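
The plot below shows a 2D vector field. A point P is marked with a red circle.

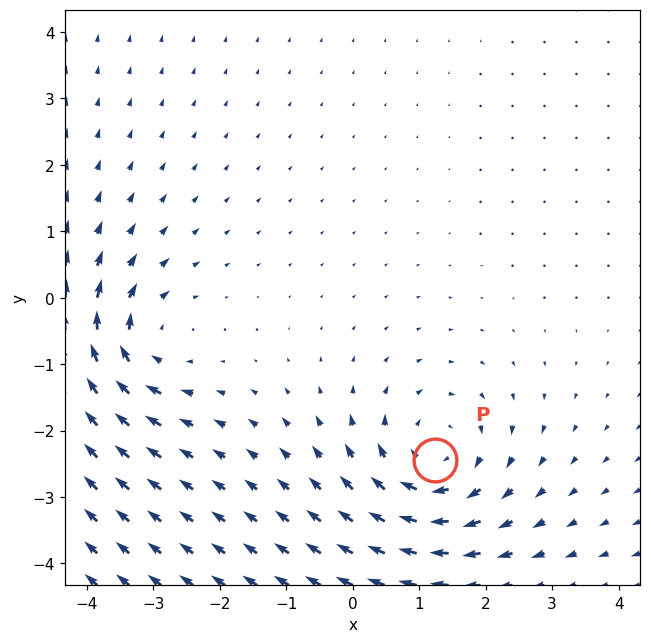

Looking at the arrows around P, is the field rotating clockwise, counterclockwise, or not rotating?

Near P at (1.2, -2.4) the arrows circulate clockwise. The curl (z-component) there is about -4; negative curl means clockwise rotation.

clockwise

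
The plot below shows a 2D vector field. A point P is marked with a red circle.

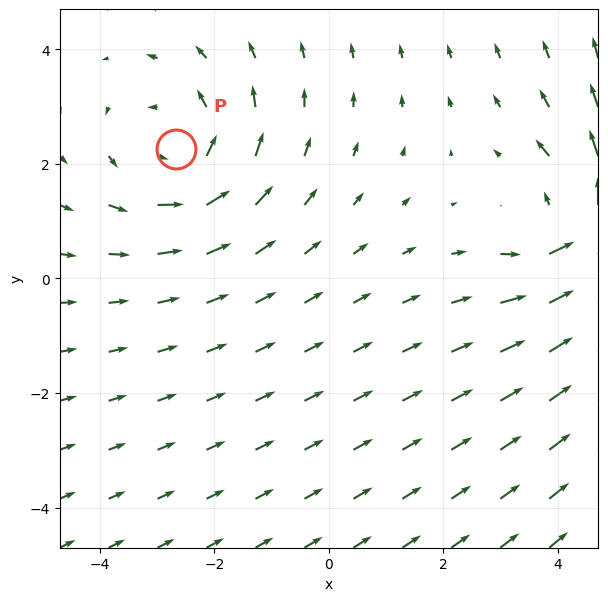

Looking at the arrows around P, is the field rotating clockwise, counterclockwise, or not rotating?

counterclockwise

Near P at (-2.7, 2.3) the arrows circulate counterclockwise. The curl (z-component) there is about +3; positive curl means counterclockwise rotation.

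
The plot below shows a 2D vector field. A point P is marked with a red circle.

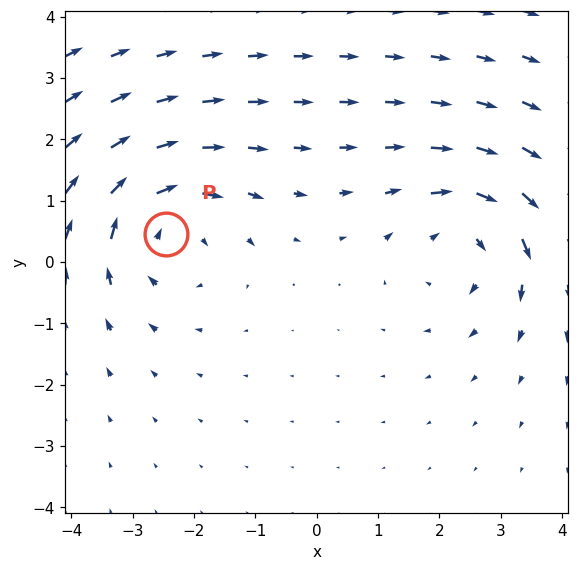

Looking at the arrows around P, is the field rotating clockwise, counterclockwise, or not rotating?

Near P at (-2.5, 0.5) the arrows circulate clockwise. The curl (z-component) there is about -3; negative curl means clockwise rotation.

clockwise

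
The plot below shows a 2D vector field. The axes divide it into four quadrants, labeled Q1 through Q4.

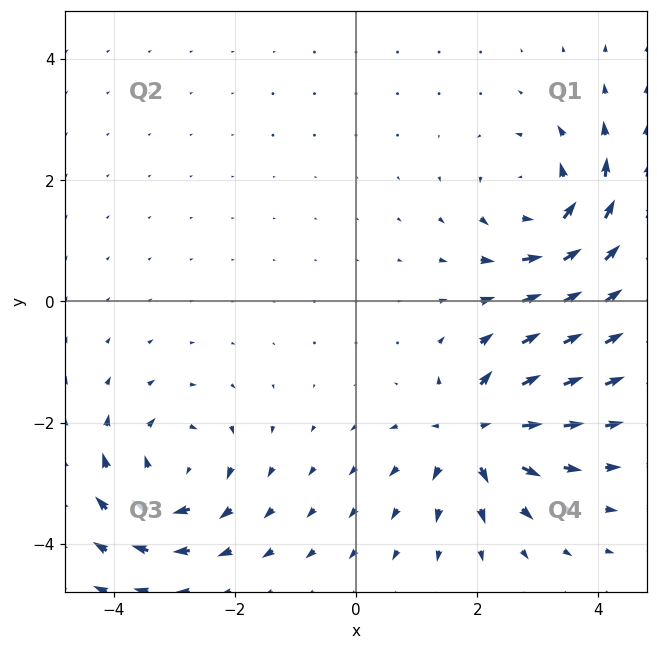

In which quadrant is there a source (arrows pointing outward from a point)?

Q4

The source sits at approximately (2.0, -2.2), which lies in quadrant Q4. The divergence there is about +6, positive as expected for a source.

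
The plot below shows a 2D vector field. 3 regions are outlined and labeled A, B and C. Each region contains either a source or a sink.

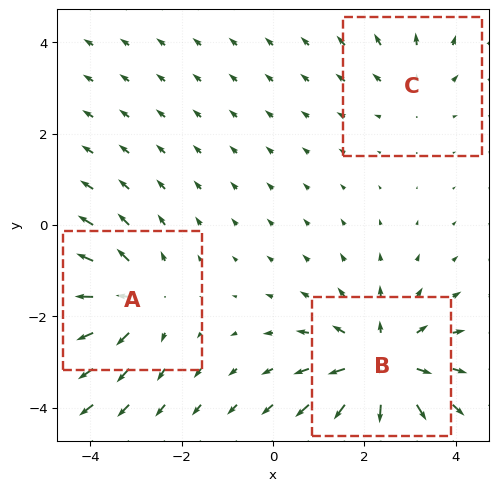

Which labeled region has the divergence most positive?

B

Divergence at each region's feature centre — A: about +3, B: about +4, C: about +2. Region B is most positive.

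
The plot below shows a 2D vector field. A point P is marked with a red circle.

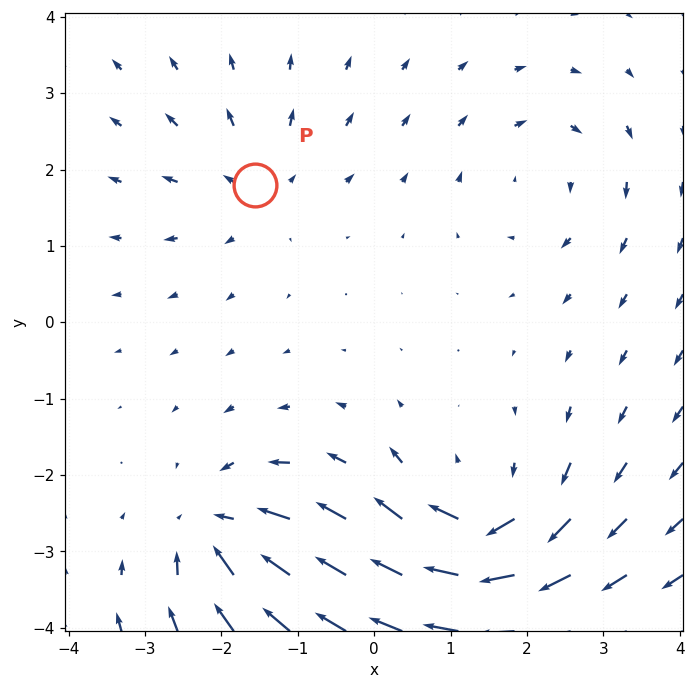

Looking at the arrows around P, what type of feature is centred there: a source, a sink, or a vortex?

At P (-1.6, 1.8) the arrows spread outward. Divergence about +3, curl ≈0 — positive divergence with near-zero curl is a source.

source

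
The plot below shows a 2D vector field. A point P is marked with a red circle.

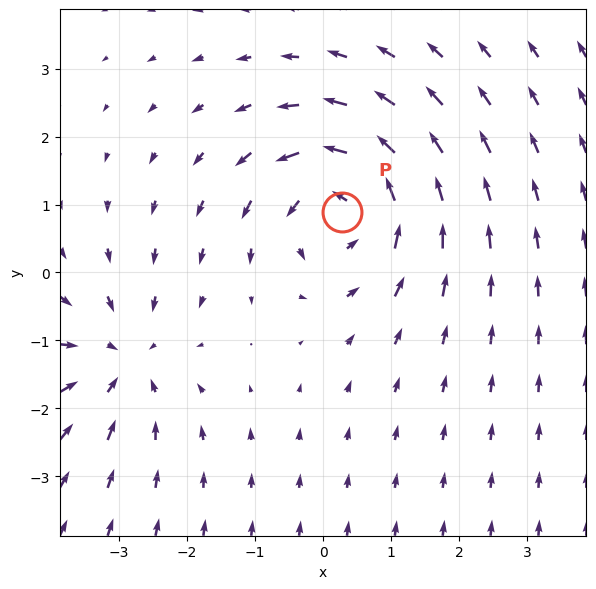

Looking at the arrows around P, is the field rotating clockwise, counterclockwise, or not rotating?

counterclockwise

Near P at (0.3, 0.9) the arrows circulate counterclockwise. The curl (z-component) there is about +6; positive curl means counterclockwise rotation.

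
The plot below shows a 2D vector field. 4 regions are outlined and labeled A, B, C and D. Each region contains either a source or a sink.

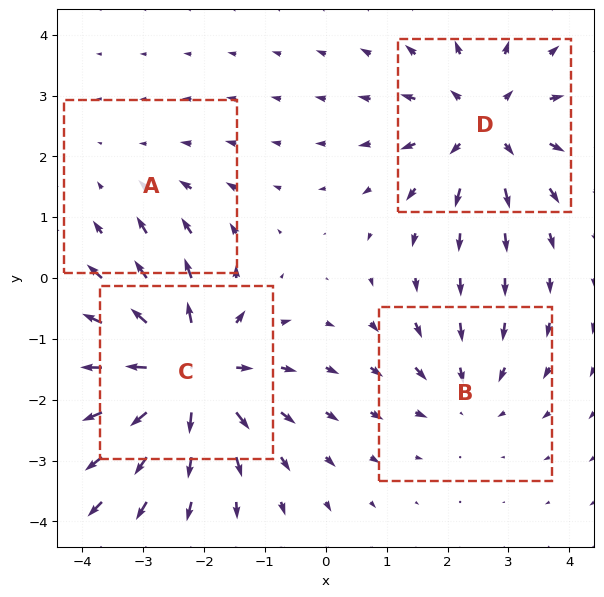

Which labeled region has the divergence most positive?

Divergence at each region's feature centre — A: about -2, B: about -3, C: about +6, D: about +5. Region C is most positive.

C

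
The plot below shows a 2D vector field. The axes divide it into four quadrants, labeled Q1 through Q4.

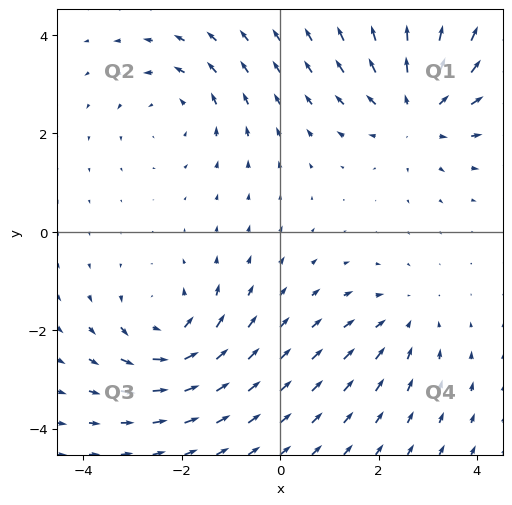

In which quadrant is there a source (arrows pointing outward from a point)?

Q1

The source sits at approximately (2.8, 2.5), which lies in quadrant Q1. The divergence there is about +4, positive as expected for a source.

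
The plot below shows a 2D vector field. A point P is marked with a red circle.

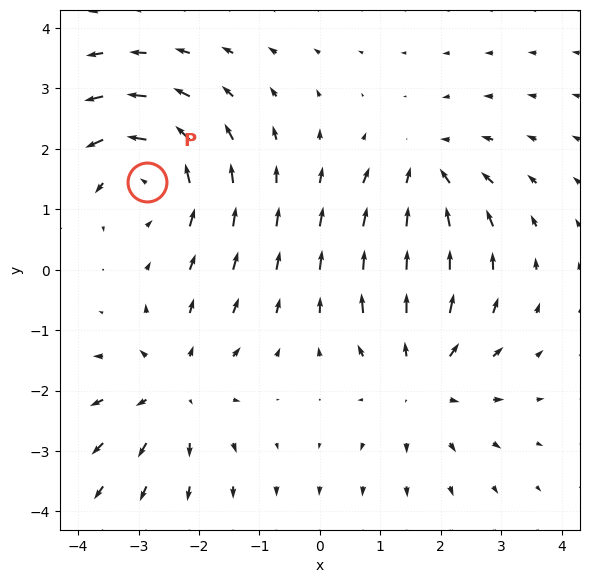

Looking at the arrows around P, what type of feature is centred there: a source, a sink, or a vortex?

vortex

At P (-2.9, 1.4) the arrows circulate counterclockwise. Divergence ≈0, curl about +3 — near-zero divergence with nonzero curl is a vortex.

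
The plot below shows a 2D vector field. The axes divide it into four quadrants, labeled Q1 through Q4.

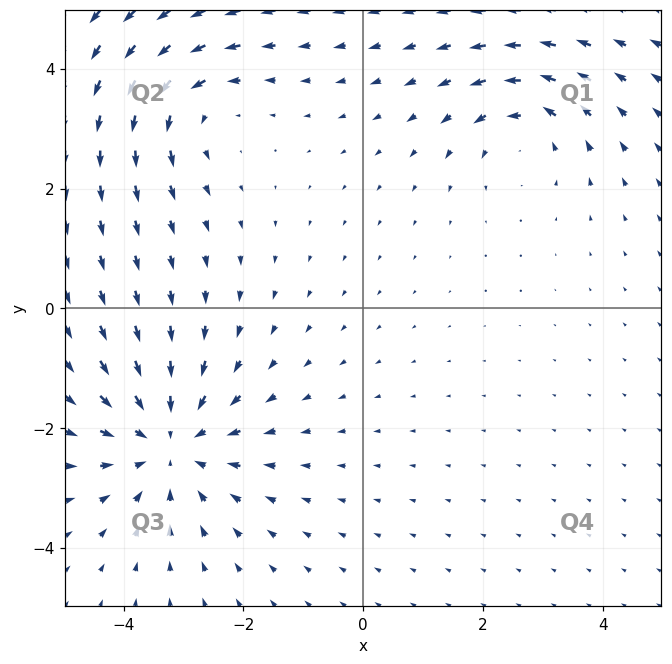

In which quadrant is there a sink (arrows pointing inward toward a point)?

Q3

The sink sits at approximately (-3.2, -2.3), which lies in quadrant Q3. The divergence there is about -3, negative as expected for a sink.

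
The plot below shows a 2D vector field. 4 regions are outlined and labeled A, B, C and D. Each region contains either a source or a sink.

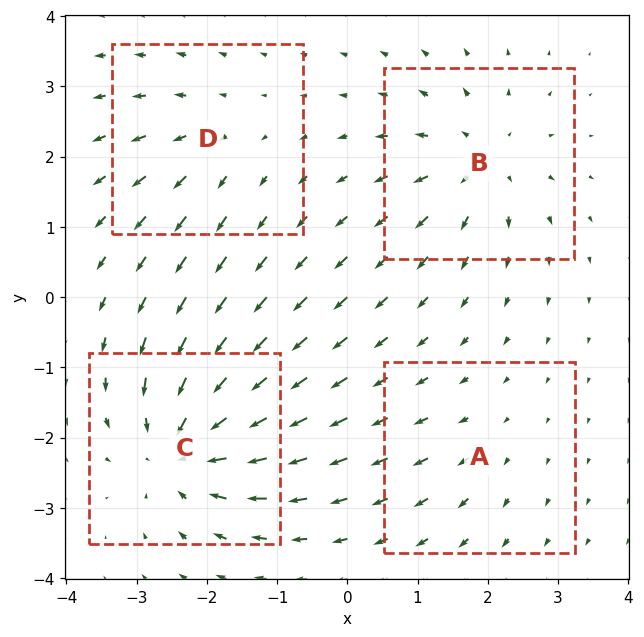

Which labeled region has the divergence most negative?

C

Divergence at each region's feature centre — A: about +2, B: about +5, C: about -7, D: about +3. Region C is most negative.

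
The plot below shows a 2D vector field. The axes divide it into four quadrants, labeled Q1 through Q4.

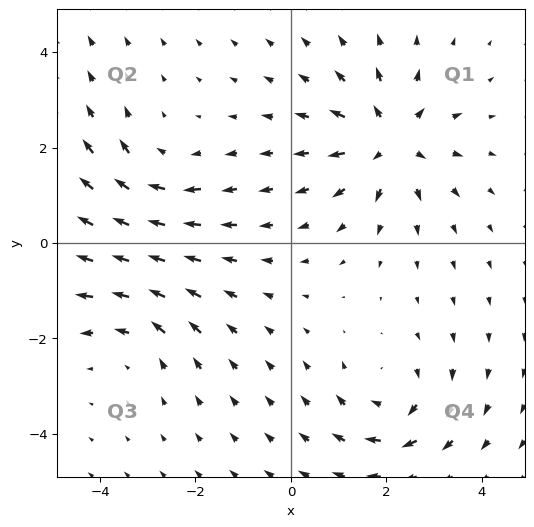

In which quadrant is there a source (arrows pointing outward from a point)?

Q1

The source sits at approximately (2.1, 2.2), which lies in quadrant Q1. The divergence there is about +5, positive as expected for a source.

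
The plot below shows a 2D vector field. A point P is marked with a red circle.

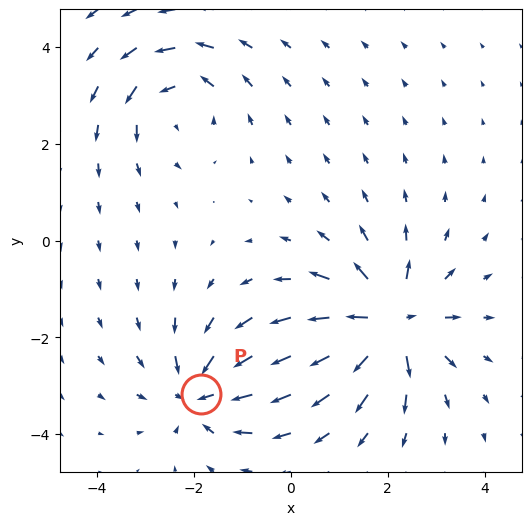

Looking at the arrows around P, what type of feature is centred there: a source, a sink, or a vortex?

At P (-1.9, -3.2) the arrows converge inward. Divergence about -5, curl ≈0 — negative divergence with near-zero curl is a sink.

sink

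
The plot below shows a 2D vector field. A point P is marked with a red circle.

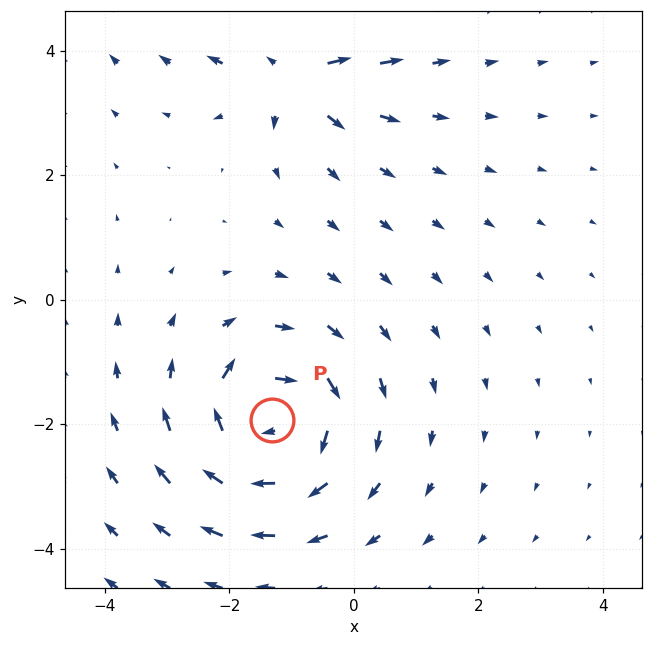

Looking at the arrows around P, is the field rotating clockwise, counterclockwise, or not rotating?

Near P at (-1.3, -1.9) the arrows circulate clockwise. The curl (z-component) there is about -4; negative curl means clockwise rotation.

clockwise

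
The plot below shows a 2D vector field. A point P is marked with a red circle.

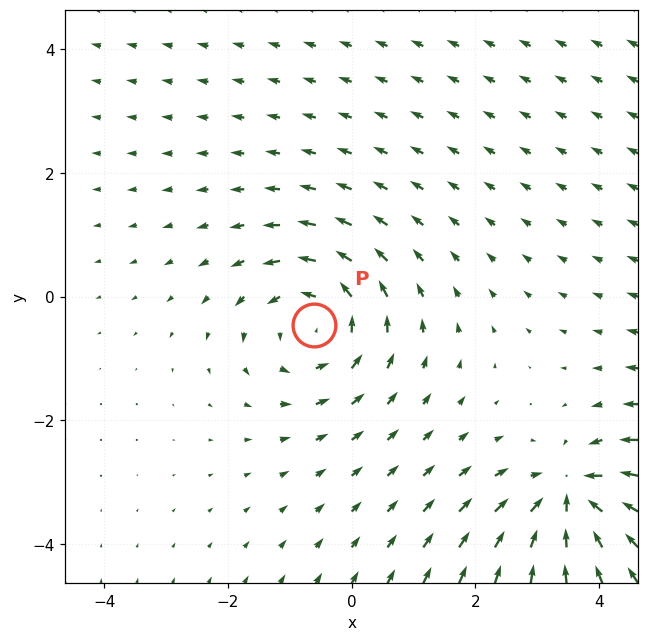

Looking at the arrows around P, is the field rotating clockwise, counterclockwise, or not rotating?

counterclockwise

Near P at (-0.6, -0.5) the arrows circulate counterclockwise. The curl (z-component) there is about +3; positive curl means counterclockwise rotation.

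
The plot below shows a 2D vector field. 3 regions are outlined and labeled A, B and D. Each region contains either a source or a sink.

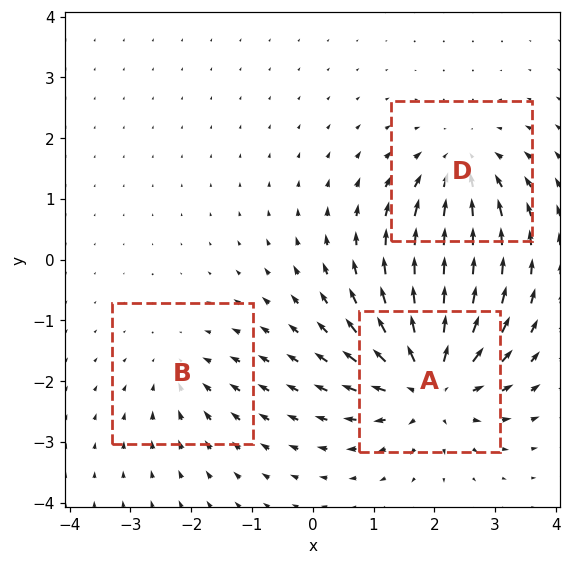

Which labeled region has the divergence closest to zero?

Divergence at each region's feature centre — A: about +5, B: about -2, D: about -4. Region B is closest to zero.

B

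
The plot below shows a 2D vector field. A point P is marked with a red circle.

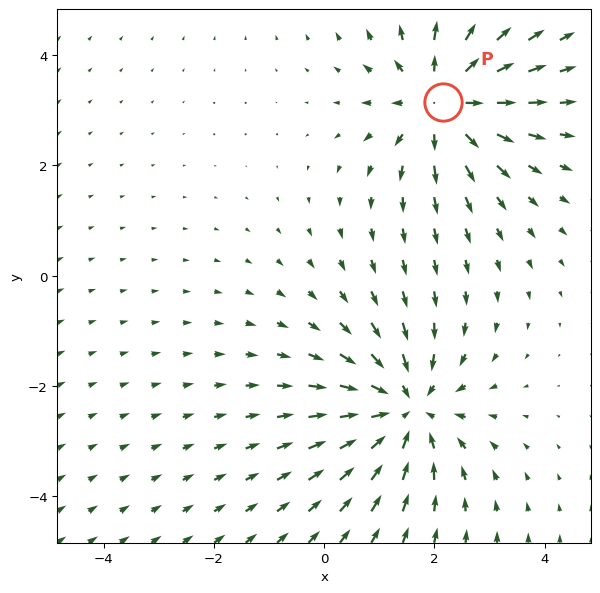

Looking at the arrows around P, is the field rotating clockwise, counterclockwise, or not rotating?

not rotating

Near P at (2.2, 3.2) the arrows show no circulation. The curl there is ≈0.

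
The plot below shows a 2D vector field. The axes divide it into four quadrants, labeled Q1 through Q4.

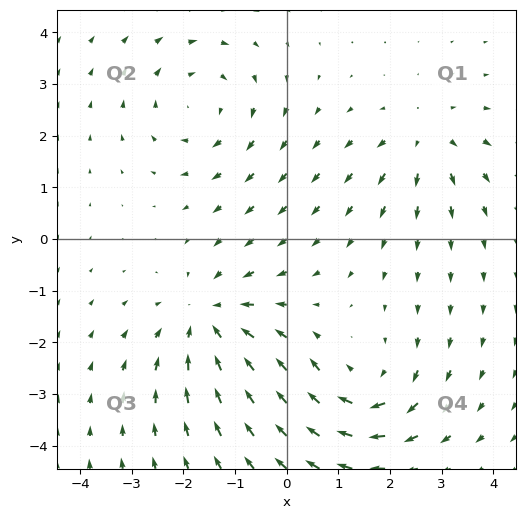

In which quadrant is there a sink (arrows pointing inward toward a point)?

Q3

The sink sits at approximately (-1.5, -1.6), which lies in quadrant Q3. The divergence there is about -4, negative as expected for a sink.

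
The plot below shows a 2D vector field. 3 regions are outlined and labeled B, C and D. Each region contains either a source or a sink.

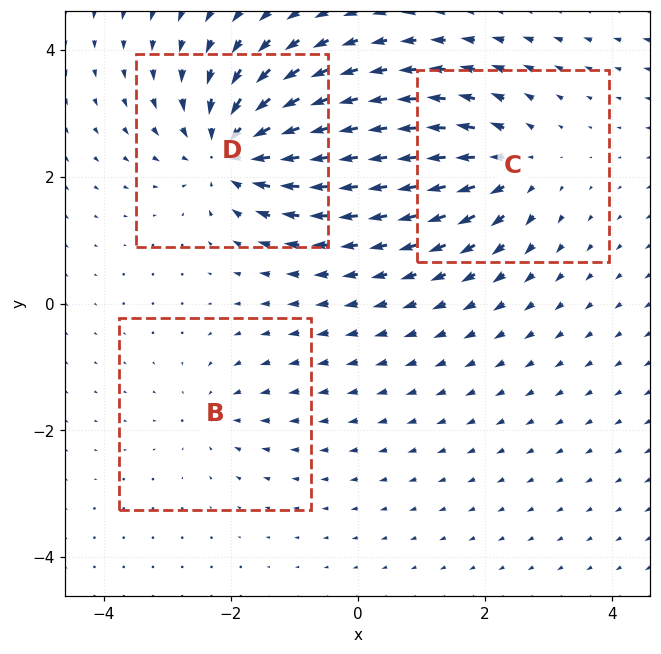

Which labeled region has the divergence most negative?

D

Divergence at each region's feature centre — B: about -2, C: about +3, D: about -5. Region D is most negative.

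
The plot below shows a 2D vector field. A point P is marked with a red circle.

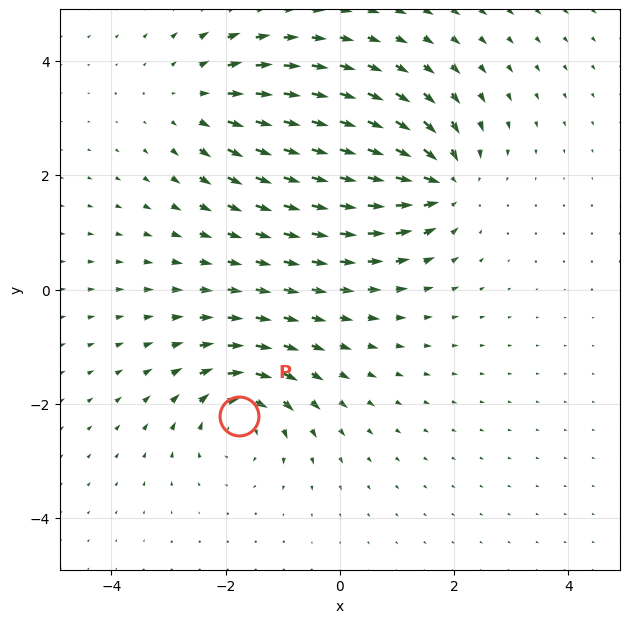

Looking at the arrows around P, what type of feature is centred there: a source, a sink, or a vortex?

At P (-1.8, -2.2) the arrows circulate clockwise. Divergence ≈0, curl about -5 — near-zero divergence with nonzero curl is a vortex.

vortex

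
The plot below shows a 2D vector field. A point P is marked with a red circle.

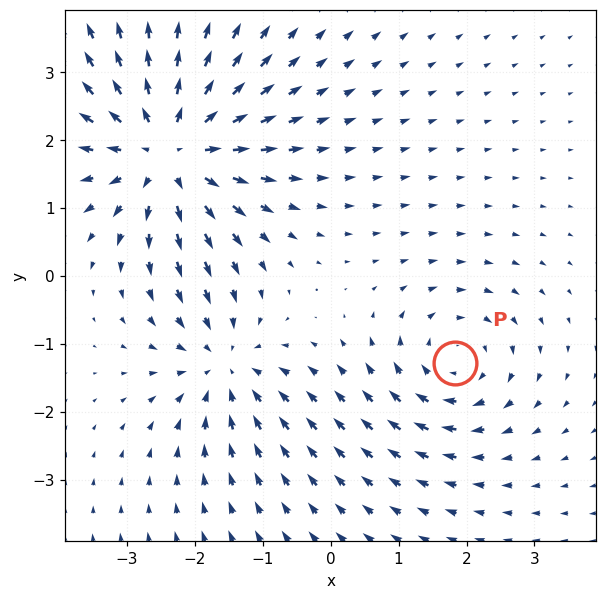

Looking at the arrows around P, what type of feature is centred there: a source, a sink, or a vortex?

vortex

At P (1.8, -1.3) the arrows circulate clockwise. Divergence ≈0, curl about -3 — near-zero divergence with nonzero curl is a vortex.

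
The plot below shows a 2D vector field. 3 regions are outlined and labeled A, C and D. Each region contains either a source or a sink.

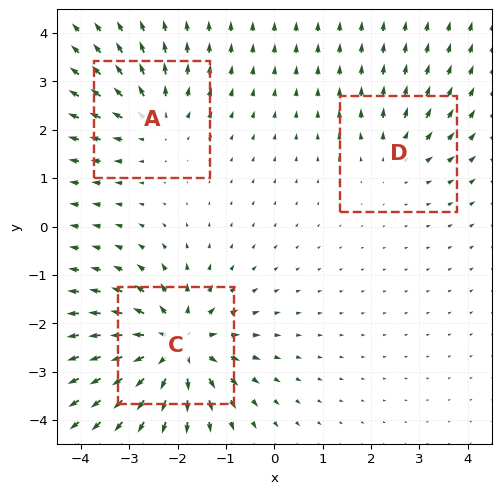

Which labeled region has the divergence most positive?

Divergence at each region's feature centre — A: about +3, C: about +6, D: about +2. Region C is most positive.

C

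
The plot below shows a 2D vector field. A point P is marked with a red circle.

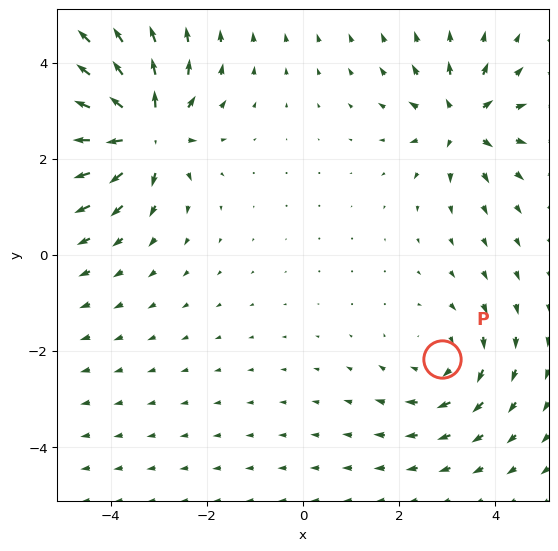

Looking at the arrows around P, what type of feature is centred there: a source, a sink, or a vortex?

vortex

At P (2.9, -2.2) the arrows circulate clockwise. Divergence ≈0, curl about -2 — near-zero divergence with nonzero curl is a vortex.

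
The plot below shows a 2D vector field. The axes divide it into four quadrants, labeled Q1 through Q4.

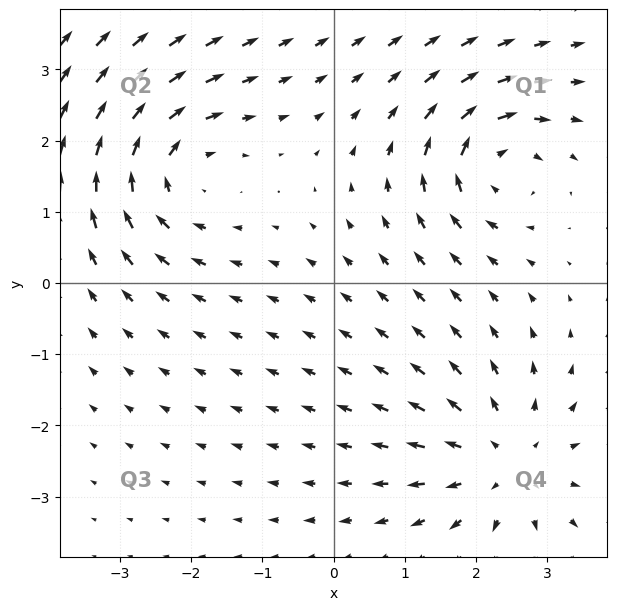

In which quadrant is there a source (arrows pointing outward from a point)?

The source sits at approximately (2.4, -2.5), which lies in quadrant Q4. The divergence there is about +3, positive as expected for a source.

Q4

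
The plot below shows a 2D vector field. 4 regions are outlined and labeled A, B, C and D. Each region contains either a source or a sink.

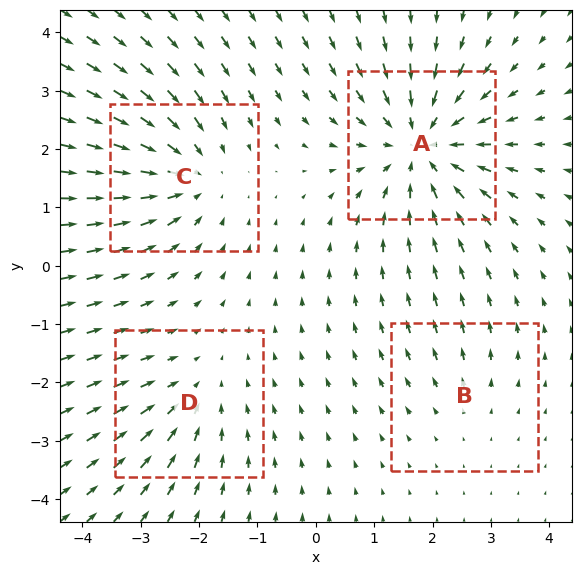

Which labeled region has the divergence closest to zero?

B

Divergence at each region's feature centre — A: about -6, B: about +2, C: about -4, D: about -3. Region B is closest to zero.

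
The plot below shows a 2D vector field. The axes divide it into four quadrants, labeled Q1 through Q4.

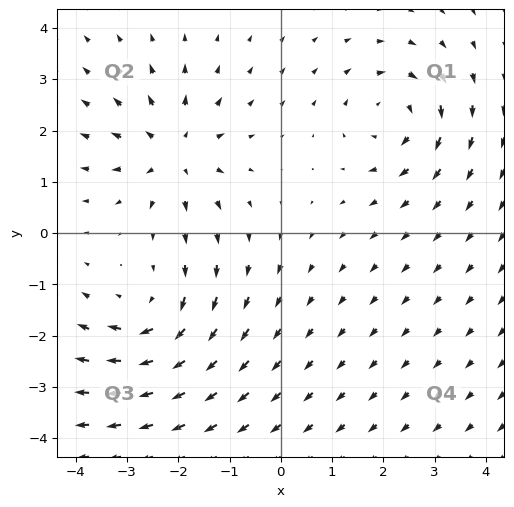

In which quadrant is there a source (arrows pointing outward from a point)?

Q2

The source sits at approximately (-2.1, 1.6), which lies in quadrant Q2. The divergence there is about +4, positive as expected for a source.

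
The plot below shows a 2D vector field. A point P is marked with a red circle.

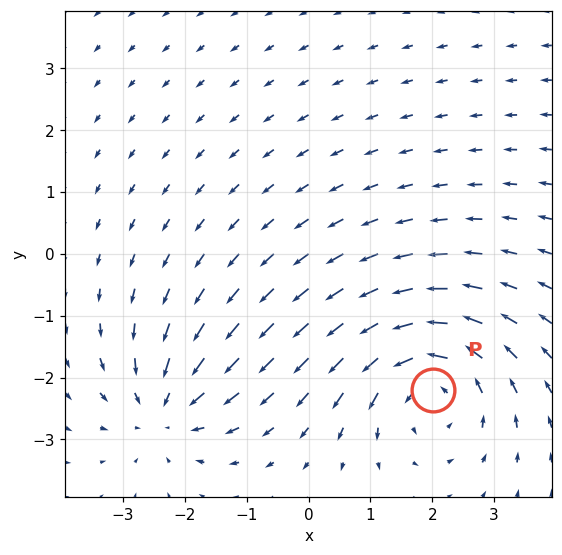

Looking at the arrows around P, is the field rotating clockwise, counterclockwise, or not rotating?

counterclockwise

Near P at (2.0, -2.2) the arrows circulate counterclockwise. The curl (z-component) there is about +4; positive curl means counterclockwise rotation.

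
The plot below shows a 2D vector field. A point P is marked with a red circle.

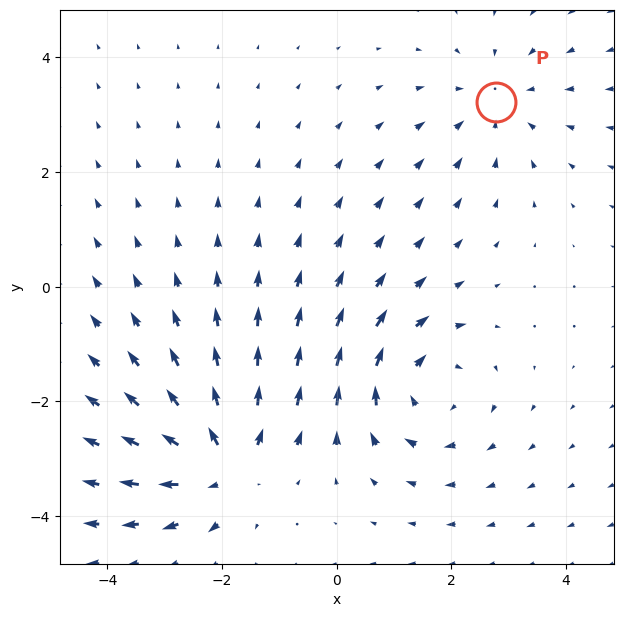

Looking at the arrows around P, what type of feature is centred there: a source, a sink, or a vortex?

sink

At P (2.8, 3.2) the arrows converge inward. Divergence about -3, curl ≈0 — negative divergence with near-zero curl is a sink.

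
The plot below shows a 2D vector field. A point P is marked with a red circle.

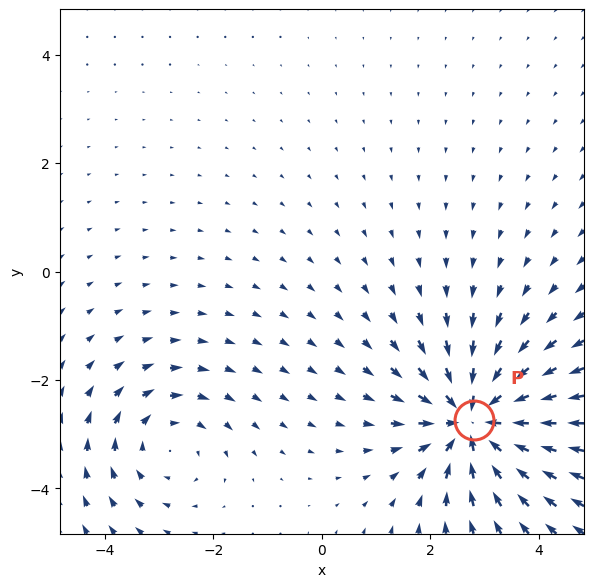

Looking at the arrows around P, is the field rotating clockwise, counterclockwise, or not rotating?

Near P at (2.8, -2.7) the arrows show no circulation. The curl there is ≈0.

not rotating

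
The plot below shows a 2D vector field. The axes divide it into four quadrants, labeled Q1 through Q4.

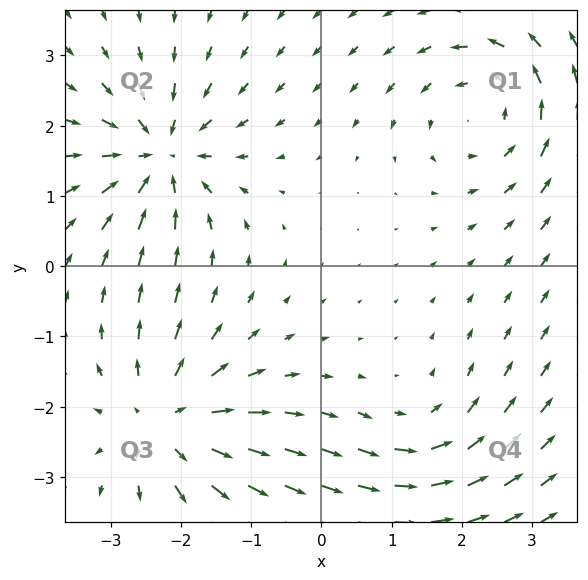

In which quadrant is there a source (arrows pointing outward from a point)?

Q3

The source sits at approximately (-2.2, -2.2), which lies in quadrant Q3. The divergence there is about +5, positive as expected for a source.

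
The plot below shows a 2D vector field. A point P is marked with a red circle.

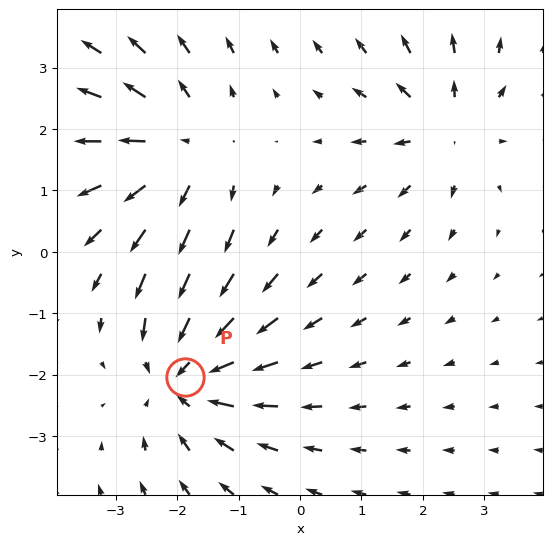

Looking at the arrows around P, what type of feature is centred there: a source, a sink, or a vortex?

sink

At P (-1.9, -2.0) the arrows converge inward. Divergence about -4, curl ≈0 — negative divergence with near-zero curl is a sink.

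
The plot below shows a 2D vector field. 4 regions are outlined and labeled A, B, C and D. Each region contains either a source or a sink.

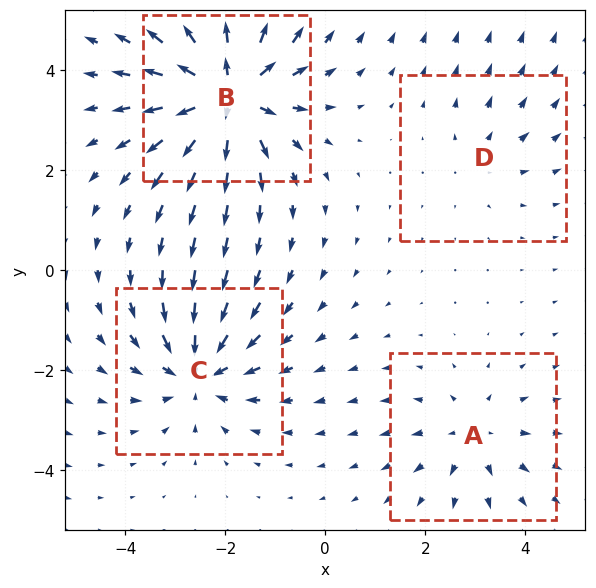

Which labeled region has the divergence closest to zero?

Divergence at each region's feature centre — A: about +3, B: about +7, C: about -5, D: about +2. Region D is closest to zero.

D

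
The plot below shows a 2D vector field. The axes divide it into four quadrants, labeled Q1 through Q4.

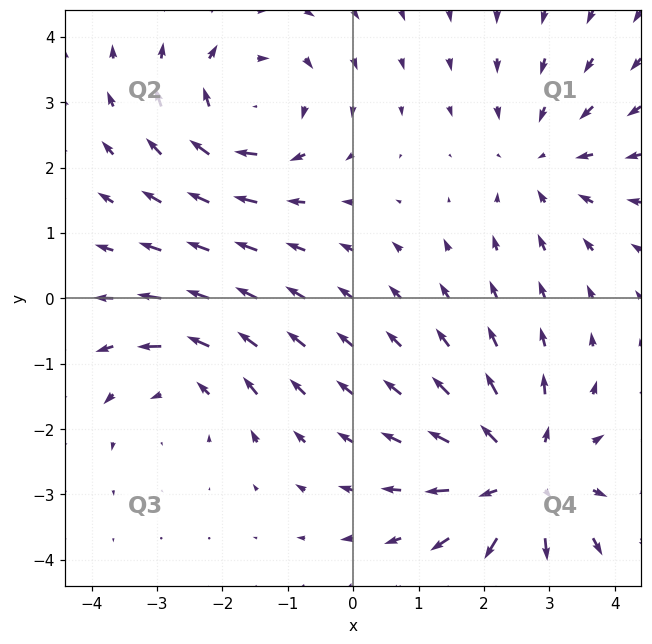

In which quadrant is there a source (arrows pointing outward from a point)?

Q4

The source sits at approximately (2.6, -2.7), which lies in quadrant Q4. The divergence there is about +4, positive as expected for a source.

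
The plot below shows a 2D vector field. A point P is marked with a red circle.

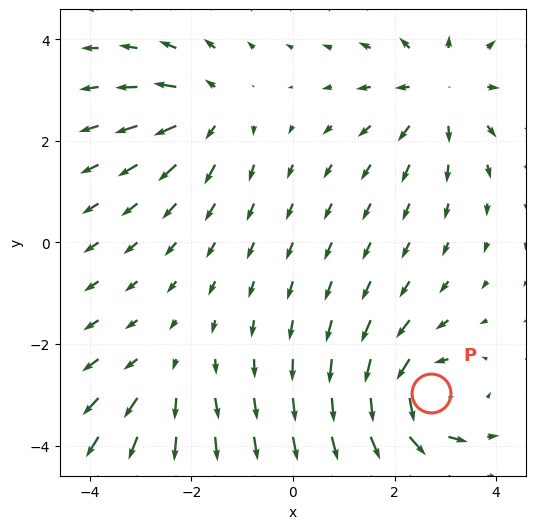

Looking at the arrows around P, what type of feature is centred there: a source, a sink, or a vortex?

At P (2.7, -3.0) the arrows circulate counterclockwise. Divergence ≈0, curl about +6 — near-zero divergence with nonzero curl is a vortex.

vortex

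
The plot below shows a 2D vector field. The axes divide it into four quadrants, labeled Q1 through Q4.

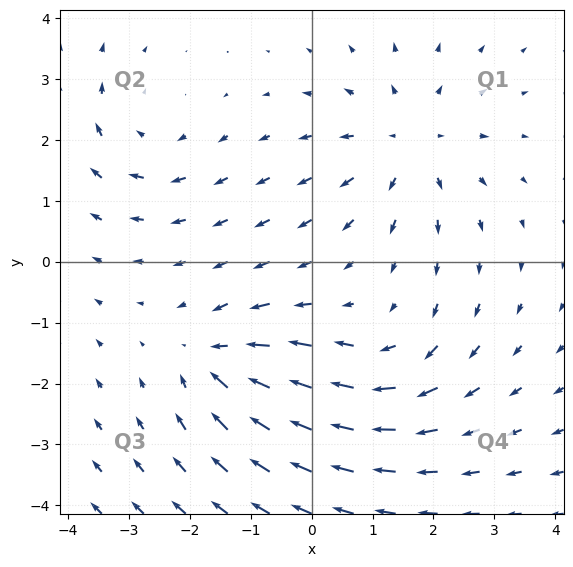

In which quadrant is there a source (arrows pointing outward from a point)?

Q1

The source sits at approximately (1.6, 1.9), which lies in quadrant Q1. The divergence there is about +3, positive as expected for a source.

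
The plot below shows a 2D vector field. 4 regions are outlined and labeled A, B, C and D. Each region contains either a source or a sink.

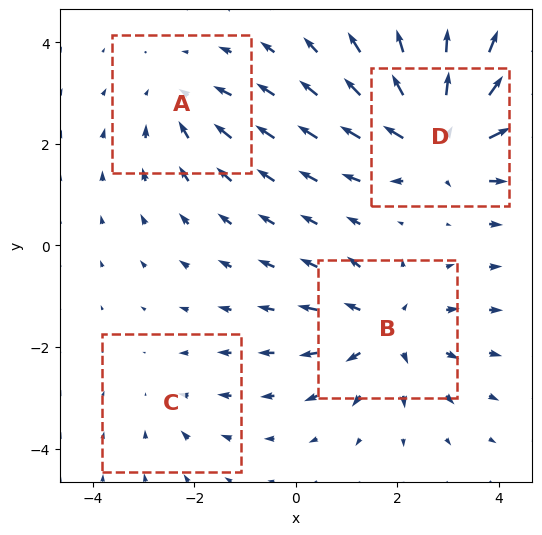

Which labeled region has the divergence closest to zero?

C

Divergence at each region's feature centre — A: about -3, B: about +5, C: about -2, D: about +7. Region C is closest to zero.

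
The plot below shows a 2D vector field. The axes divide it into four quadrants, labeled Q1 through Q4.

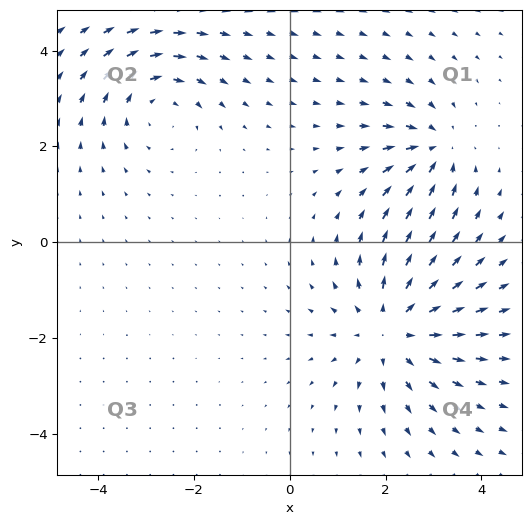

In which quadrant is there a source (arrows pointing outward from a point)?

The source sits at approximately (2.2, -1.8), which lies in quadrant Q4. The divergence there is about +4, positive as expected for a source.

Q4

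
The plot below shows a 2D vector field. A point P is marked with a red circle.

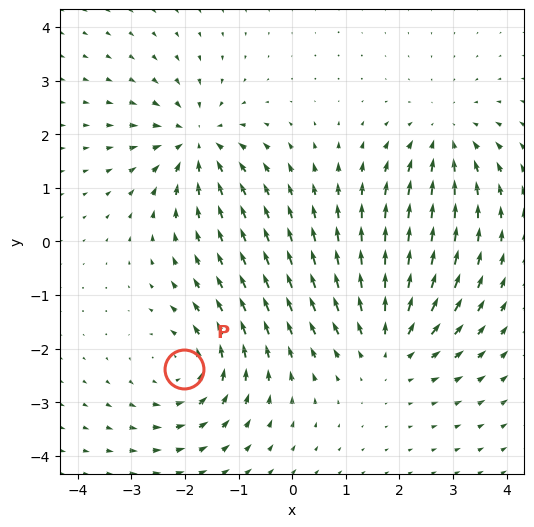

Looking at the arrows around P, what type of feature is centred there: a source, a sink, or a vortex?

At P (-2.0, -2.4) the arrows circulate counterclockwise. Divergence ≈0, curl about +4 — near-zero divergence with nonzero curl is a vortex.

vortex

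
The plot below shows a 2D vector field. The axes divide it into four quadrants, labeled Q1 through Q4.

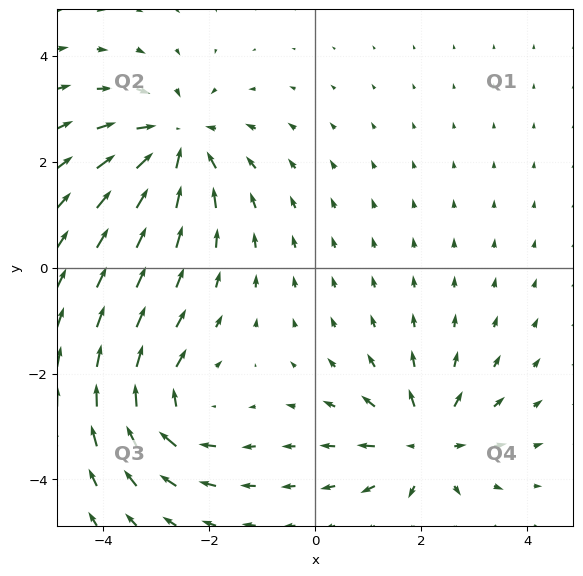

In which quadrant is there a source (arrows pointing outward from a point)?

The source sits at approximately (2.1, -3.3), which lies in quadrant Q4. The divergence there is about +4, positive as expected for a source.

Q4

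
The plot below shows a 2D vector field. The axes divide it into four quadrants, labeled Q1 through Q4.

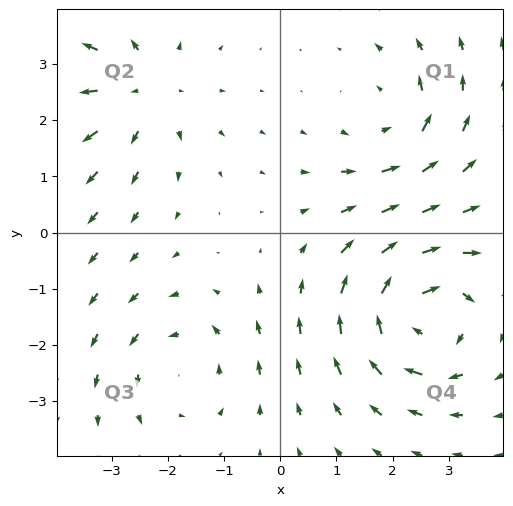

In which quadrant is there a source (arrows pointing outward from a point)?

Q2

The source sits at approximately (-2.5, 2.5), which lies in quadrant Q2. The divergence there is about +3, positive as expected for a source.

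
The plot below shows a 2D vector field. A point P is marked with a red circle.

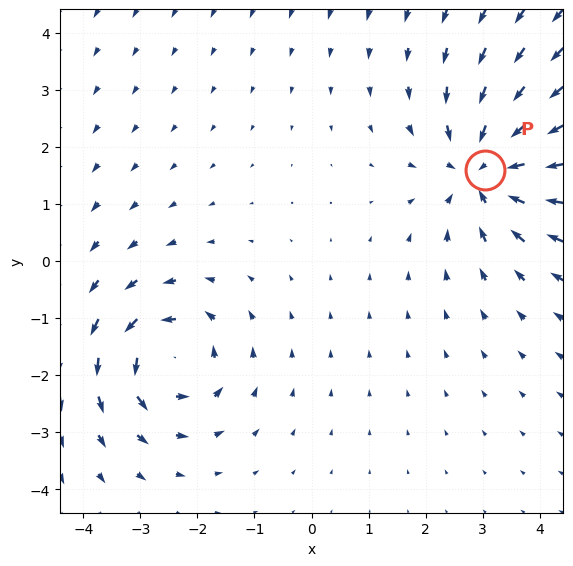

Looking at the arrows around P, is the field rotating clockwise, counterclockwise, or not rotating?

not rotating

Near P at (3.0, 1.6) the arrows show no circulation. The curl there is ≈0.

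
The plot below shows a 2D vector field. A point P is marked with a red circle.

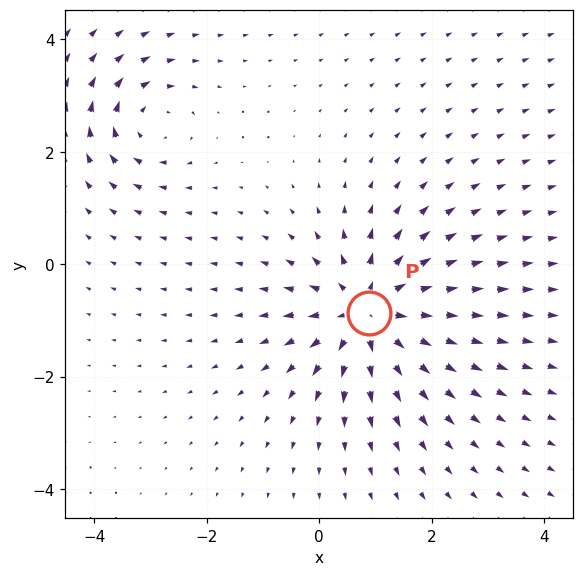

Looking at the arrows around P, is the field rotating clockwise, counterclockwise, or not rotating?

Near P at (0.9, -0.9) the arrows show no circulation. The curl there is ≈0.

not rotating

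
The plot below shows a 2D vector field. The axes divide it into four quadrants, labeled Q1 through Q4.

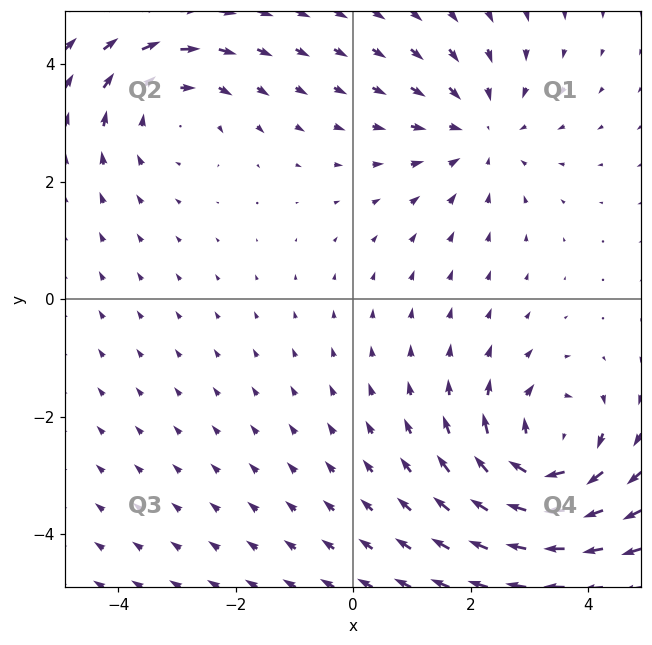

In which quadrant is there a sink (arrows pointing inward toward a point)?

Q1

The sink sits at approximately (2.2, 2.8), which lies in quadrant Q1. The divergence there is about -3, negative as expected for a sink.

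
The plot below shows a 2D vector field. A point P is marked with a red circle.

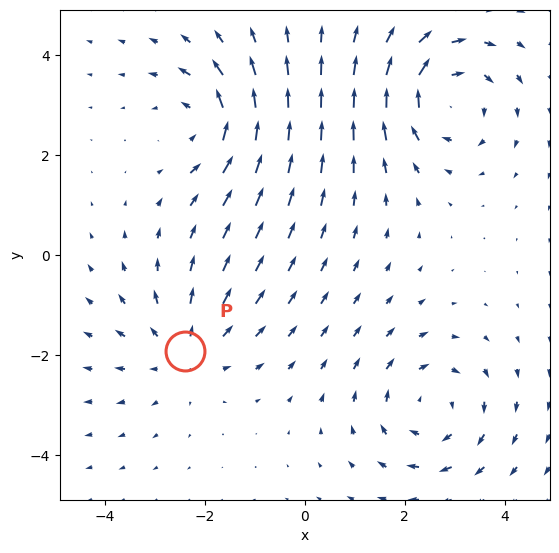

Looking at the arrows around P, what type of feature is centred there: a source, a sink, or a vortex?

source

At P (-2.4, -1.9) the arrows spread outward. Divergence about +3, curl ≈0 — positive divergence with near-zero curl is a source.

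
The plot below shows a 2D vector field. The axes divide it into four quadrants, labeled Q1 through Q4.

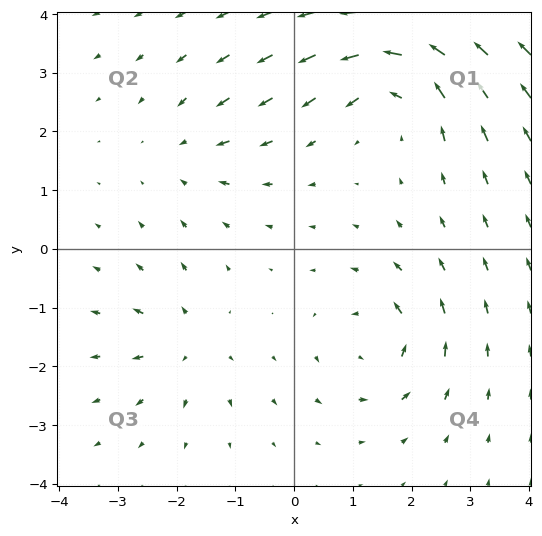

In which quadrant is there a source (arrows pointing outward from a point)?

Q3

The source sits at approximately (-1.8, -1.6), which lies in quadrant Q3. The divergence there is about +3, positive as expected for a source.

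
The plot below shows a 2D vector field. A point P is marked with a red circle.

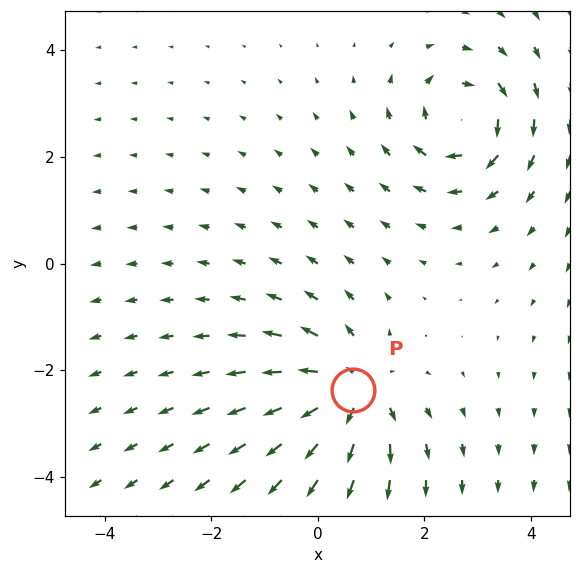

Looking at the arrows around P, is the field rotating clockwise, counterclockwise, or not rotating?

Near P at (0.7, -2.4) the arrows show no circulation. The curl there is ≈0.

not rotating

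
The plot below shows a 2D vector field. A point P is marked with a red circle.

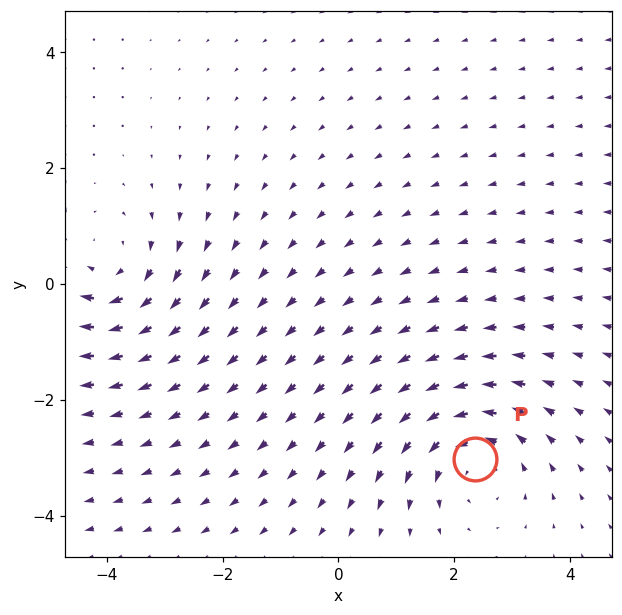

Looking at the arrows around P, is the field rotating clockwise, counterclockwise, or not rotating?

counterclockwise

Near P at (2.4, -3.0) the arrows circulate counterclockwise. The curl (z-component) there is about +4; positive curl means counterclockwise rotation.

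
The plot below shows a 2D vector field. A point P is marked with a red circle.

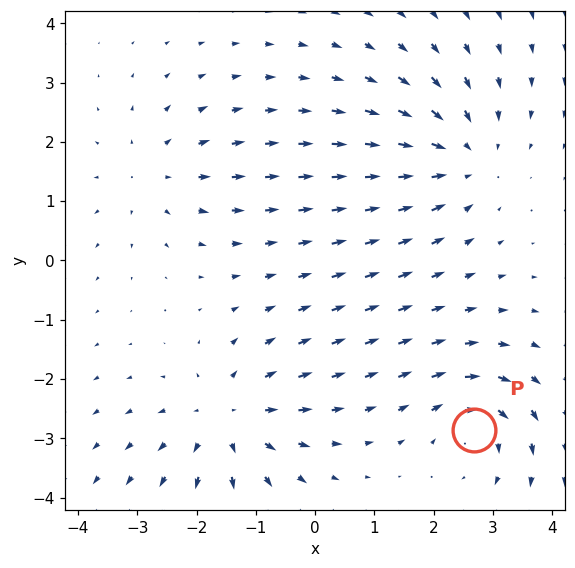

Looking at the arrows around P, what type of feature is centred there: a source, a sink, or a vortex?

vortex

At P (2.7, -2.9) the arrows circulate clockwise. Divergence ≈0, curl about -5 — near-zero divergence with nonzero curl is a vortex.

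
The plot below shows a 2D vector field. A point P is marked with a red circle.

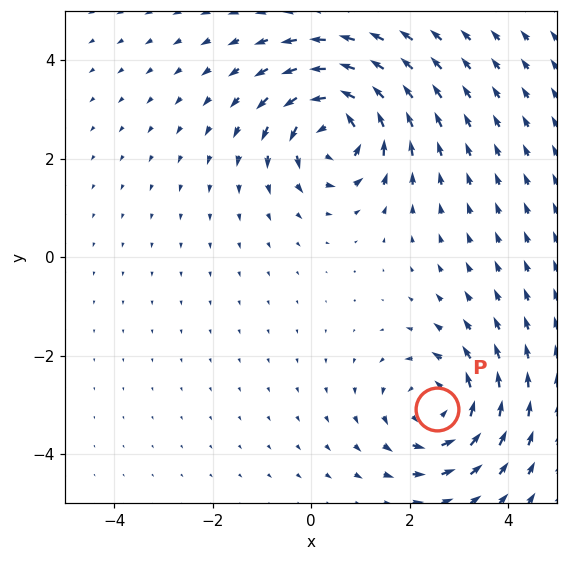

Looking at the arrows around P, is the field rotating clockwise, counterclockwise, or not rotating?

Near P at (2.6, -3.1) the arrows circulate counterclockwise. The curl (z-component) there is about +4; positive curl means counterclockwise rotation.

counterclockwise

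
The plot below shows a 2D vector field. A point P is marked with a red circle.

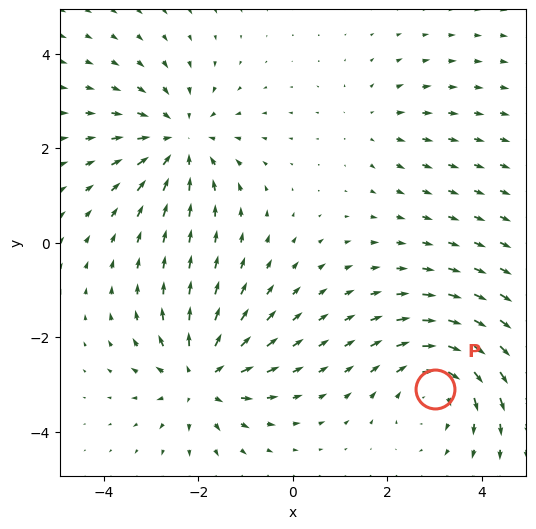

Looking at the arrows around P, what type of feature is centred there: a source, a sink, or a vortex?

vortex

At P (3.0, -3.1) the arrows circulate clockwise. Divergence ≈0, curl about -4 — near-zero divergence with nonzero curl is a vortex.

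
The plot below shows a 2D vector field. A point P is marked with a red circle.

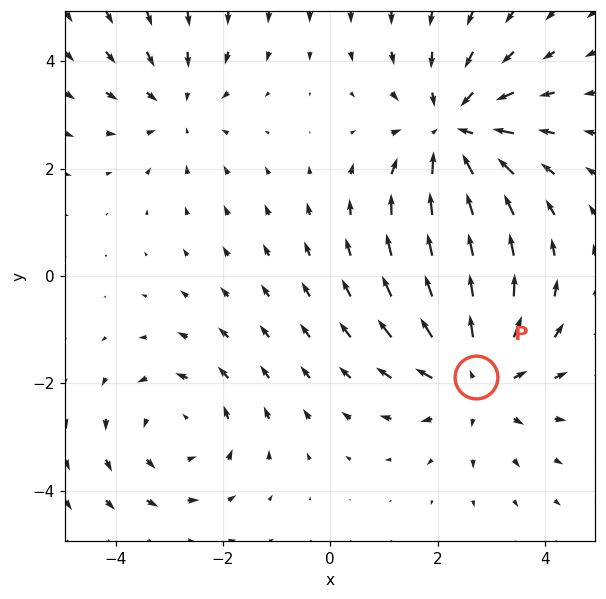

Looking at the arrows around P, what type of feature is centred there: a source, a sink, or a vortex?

source

At P (2.7, -1.9) the arrows spread outward. Divergence about +4, curl ≈0 — positive divergence with near-zero curl is a source.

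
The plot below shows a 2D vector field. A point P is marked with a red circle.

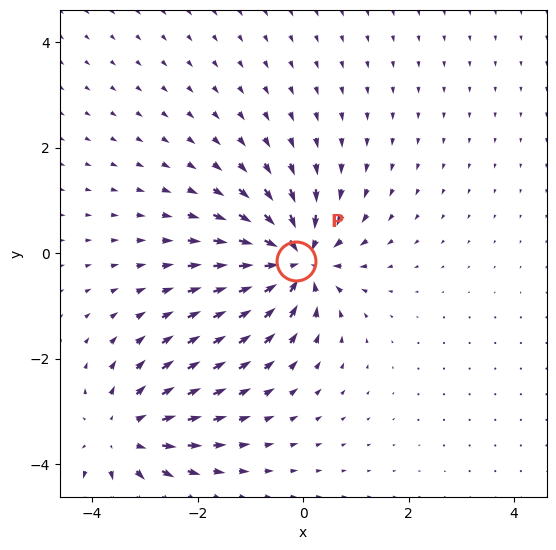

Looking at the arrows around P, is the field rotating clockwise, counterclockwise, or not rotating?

not rotating

Near P at (-0.1, -0.1) the arrows show no circulation. The curl there is ≈0.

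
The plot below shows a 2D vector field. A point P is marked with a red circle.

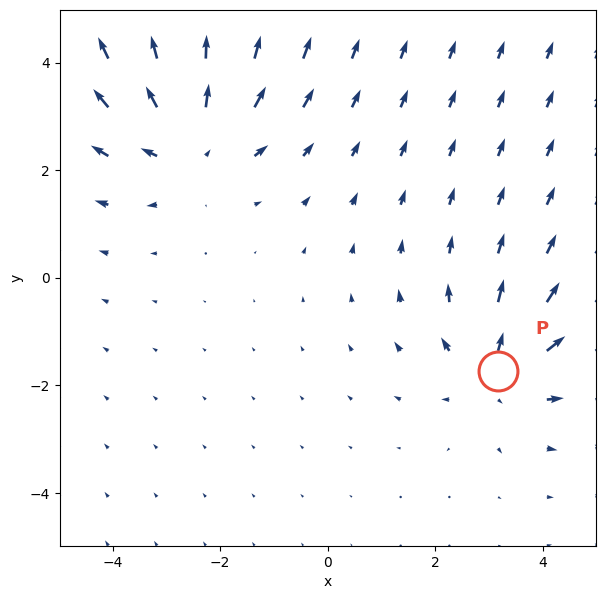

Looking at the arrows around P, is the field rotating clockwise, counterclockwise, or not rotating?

not rotating

Near P at (3.2, -1.7) the arrows show no circulation. The curl there is ≈0.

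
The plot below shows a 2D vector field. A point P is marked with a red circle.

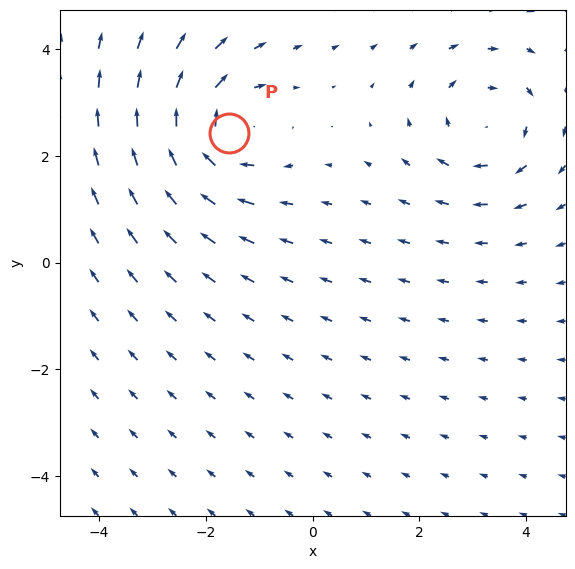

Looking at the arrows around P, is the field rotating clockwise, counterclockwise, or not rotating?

Near P at (-1.6, 2.4) the arrows circulate clockwise. The curl (z-component) there is about -5; negative curl means clockwise rotation.

clockwise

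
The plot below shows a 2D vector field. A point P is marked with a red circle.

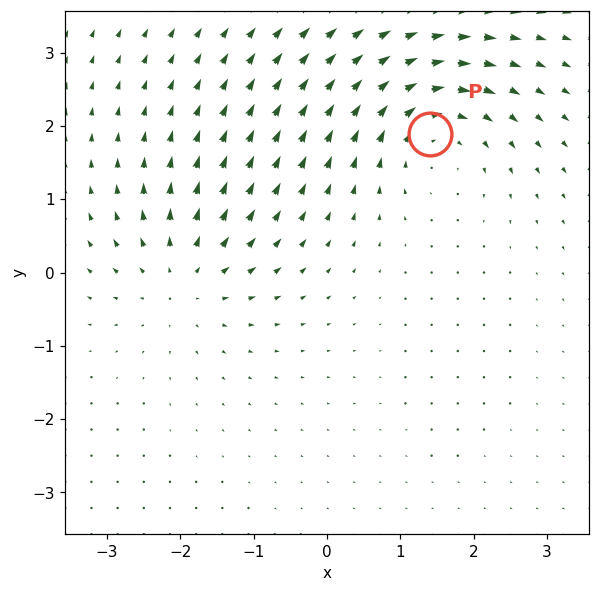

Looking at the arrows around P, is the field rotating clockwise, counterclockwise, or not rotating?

clockwise

Near P at (1.4, 1.9) the arrows circulate clockwise. The curl (z-component) there is about -5; negative curl means clockwise rotation.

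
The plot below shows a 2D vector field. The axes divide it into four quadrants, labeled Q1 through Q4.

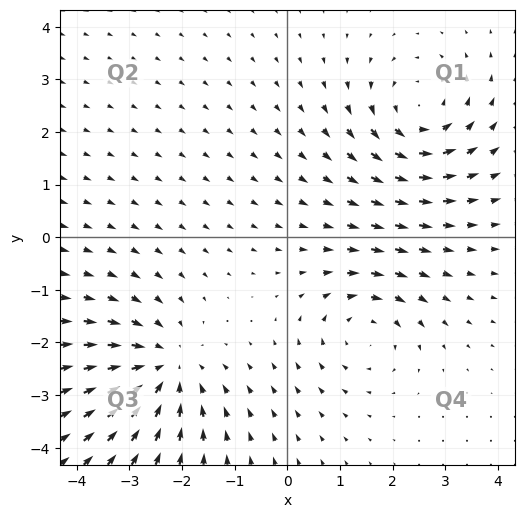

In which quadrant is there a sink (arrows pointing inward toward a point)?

Q3

The sink sits at approximately (-2.3, -2.5), which lies in quadrant Q3. The divergence there is about -4, negative as expected for a sink.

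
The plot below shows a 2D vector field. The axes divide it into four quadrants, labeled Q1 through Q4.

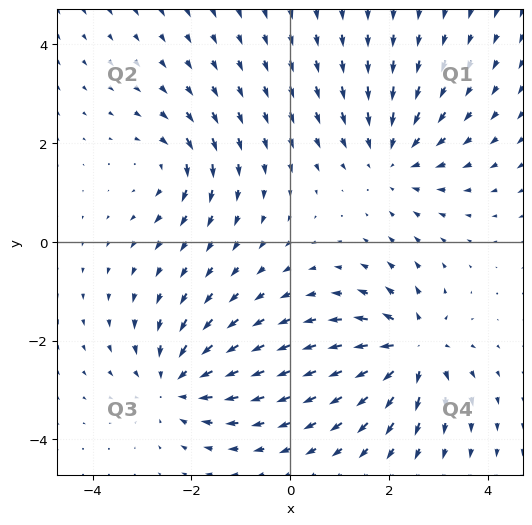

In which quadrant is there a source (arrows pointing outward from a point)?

Q4

The source sits at approximately (2.5, -2.2), which lies in quadrant Q4. The divergence there is about +6, positive as expected for a source.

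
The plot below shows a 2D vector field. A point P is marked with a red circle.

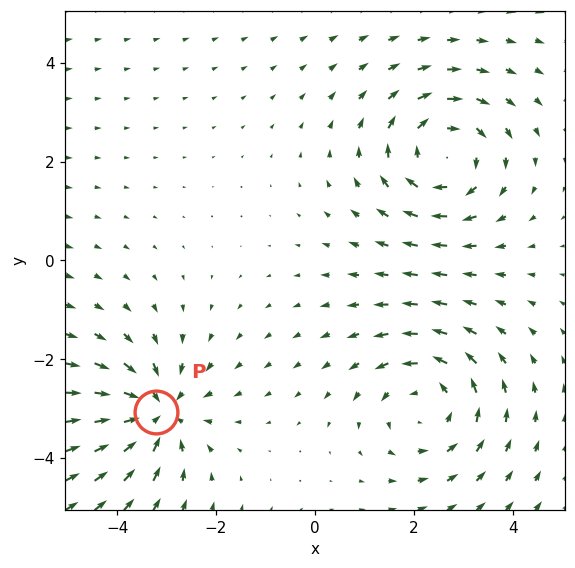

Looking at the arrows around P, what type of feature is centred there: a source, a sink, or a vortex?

At P (-3.2, -3.1) the arrows converge inward. Divergence about -5, curl ≈0 — negative divergence with near-zero curl is a sink.

sink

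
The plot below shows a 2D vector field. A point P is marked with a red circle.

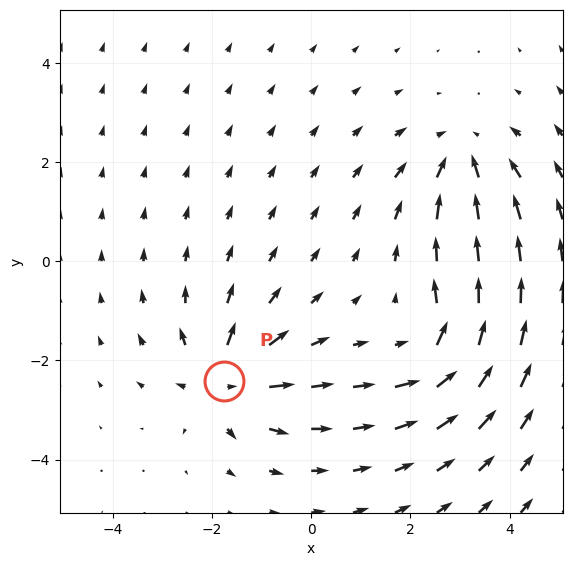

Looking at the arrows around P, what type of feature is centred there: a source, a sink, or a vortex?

source

At P (-1.7, -2.4) the arrows spread outward. Divergence about +5, curl ≈0 — positive divergence with near-zero curl is a source.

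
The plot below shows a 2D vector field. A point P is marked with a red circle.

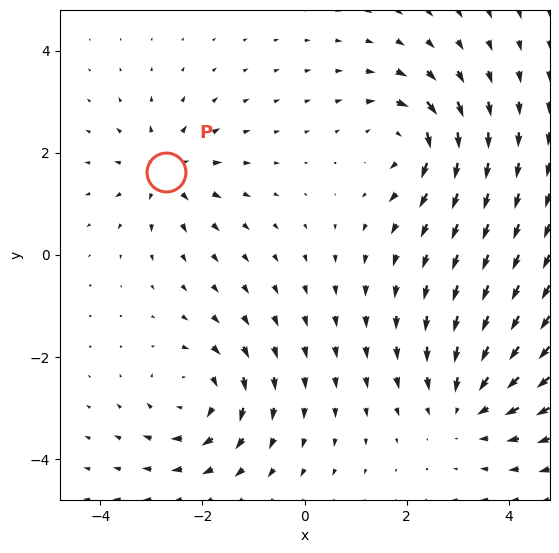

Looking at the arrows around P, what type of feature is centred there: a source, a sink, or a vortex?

source

At P (-2.7, 1.6) the arrows spread outward. Divergence about +5, curl ≈0 — positive divergence with near-zero curl is a source.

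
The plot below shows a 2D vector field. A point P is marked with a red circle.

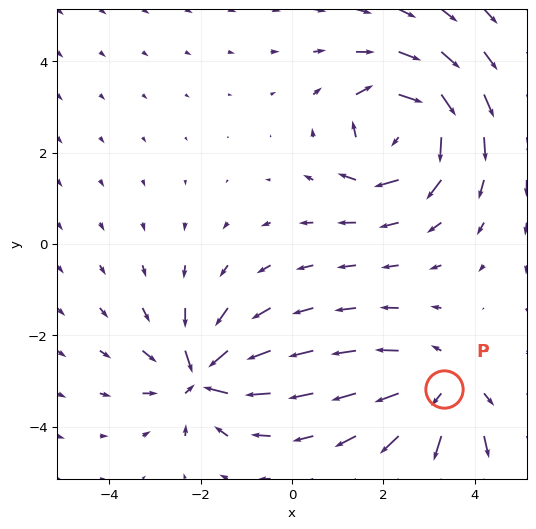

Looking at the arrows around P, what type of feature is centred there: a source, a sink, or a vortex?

At P (3.3, -3.2) the arrows spread outward. Divergence about +3, curl ≈0 — positive divergence with near-zero curl is a source.

source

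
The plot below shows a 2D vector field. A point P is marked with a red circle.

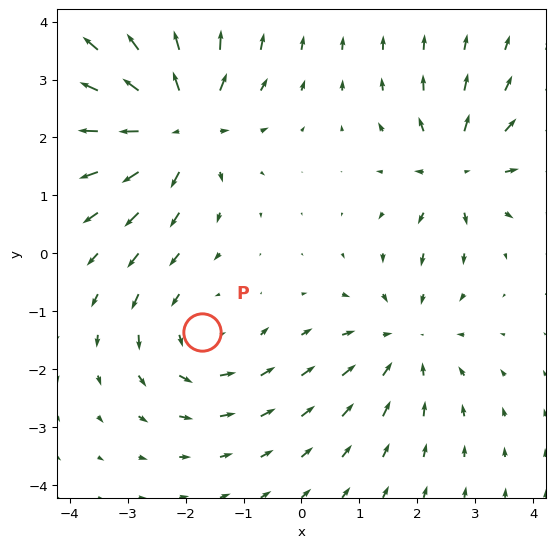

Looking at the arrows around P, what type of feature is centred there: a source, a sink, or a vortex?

At P (-1.7, -1.4) the arrows circulate counterclockwise. Divergence ≈0, curl about +3 — near-zero divergence with nonzero curl is a vortex.

vortex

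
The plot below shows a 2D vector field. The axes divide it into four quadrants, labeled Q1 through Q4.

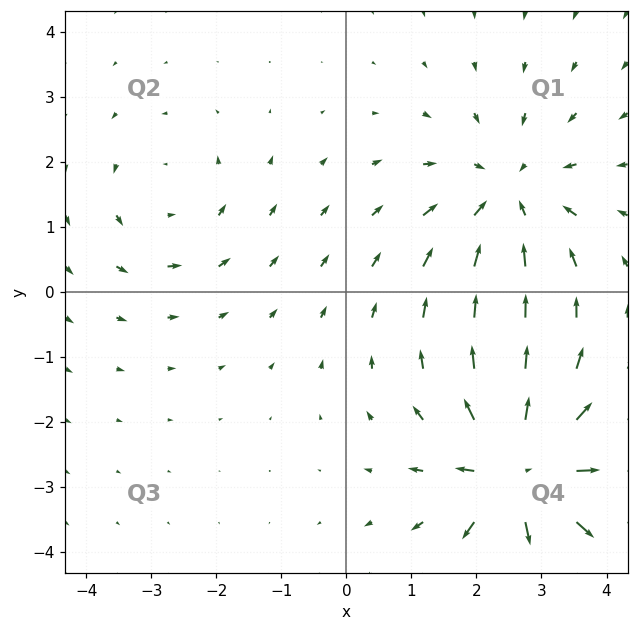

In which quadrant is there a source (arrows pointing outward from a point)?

The source sits at approximately (2.7, -2.8), which lies in quadrant Q4. The divergence there is about +6, positive as expected for a source.

Q4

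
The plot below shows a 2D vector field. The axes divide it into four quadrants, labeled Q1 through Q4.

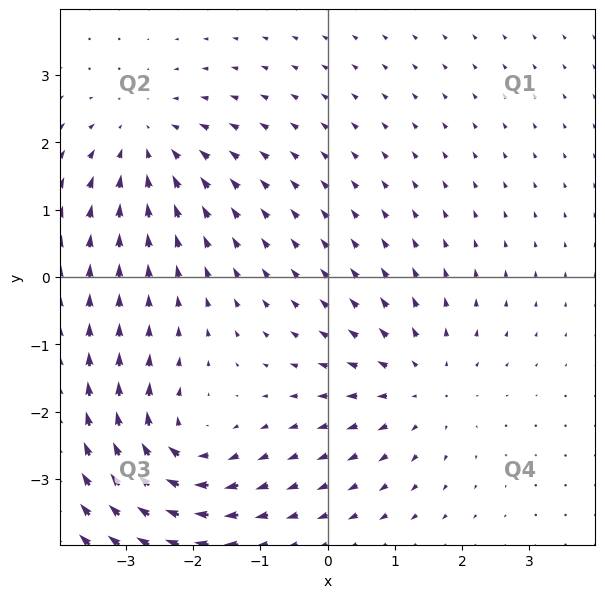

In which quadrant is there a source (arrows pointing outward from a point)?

Q4

The source sits at approximately (1.4, -1.6), which lies in quadrant Q4. The divergence there is about +3, positive as expected for a source.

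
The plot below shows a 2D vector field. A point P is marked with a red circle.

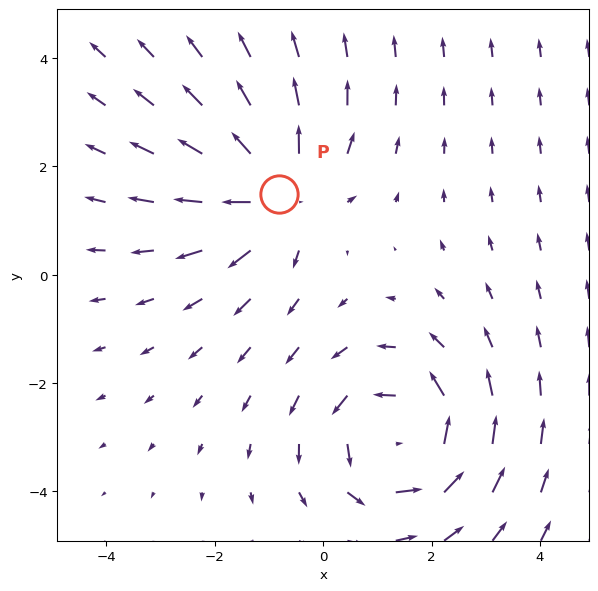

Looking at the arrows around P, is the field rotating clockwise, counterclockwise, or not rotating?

Near P at (-0.8, 1.5) the arrows show no circulation. The curl there is ≈0.

not rotating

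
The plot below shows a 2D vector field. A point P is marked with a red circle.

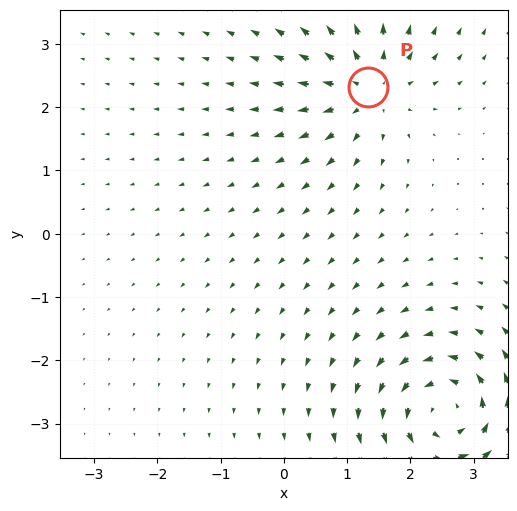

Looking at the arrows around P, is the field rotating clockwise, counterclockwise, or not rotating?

Near P at (1.3, 2.3) the arrows show no circulation. The curl there is ≈0.

not rotating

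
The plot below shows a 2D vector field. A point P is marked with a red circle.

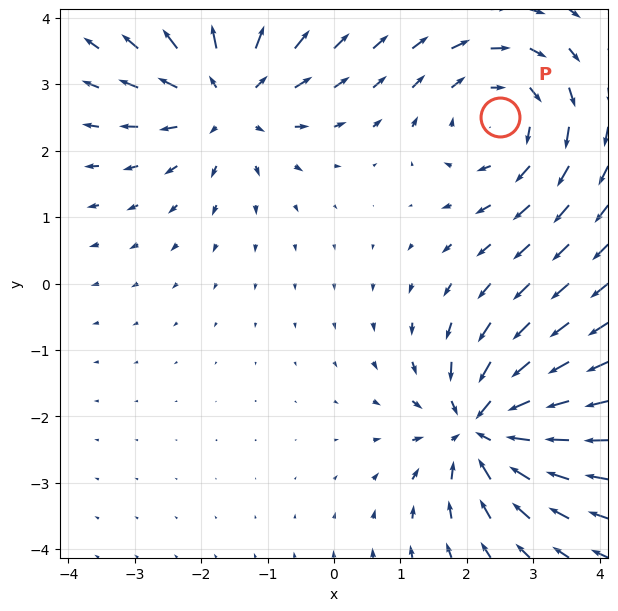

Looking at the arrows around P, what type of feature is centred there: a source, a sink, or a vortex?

At P (2.5, 2.5) the arrows circulate clockwise. Divergence ≈0, curl about -4 — near-zero divergence with nonzero curl is a vortex.

vortex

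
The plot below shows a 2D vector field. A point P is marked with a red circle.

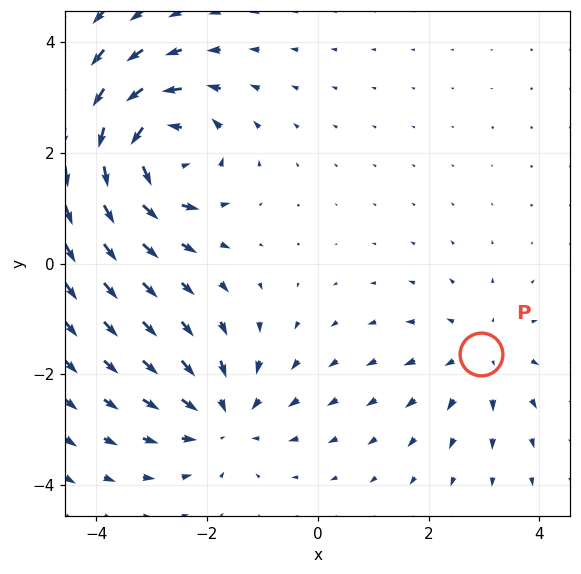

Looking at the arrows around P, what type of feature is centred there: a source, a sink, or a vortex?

source

At P (2.9, -1.6) the arrows spread outward. Divergence about +2, curl ≈0 — positive divergence with near-zero curl is a source.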